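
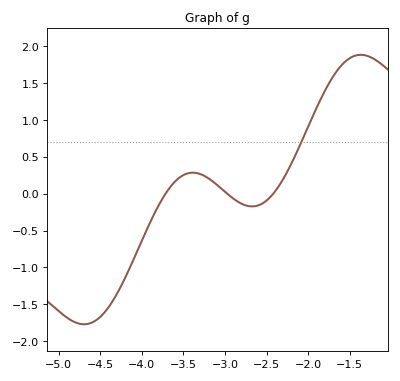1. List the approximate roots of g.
-3.71, -2.97, -2.42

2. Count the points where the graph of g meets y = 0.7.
1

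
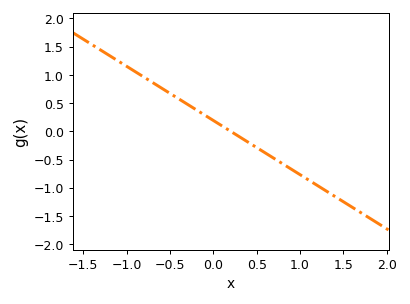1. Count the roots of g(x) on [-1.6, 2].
1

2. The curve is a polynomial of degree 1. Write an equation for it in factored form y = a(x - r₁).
y = -0.96(x - 0.2)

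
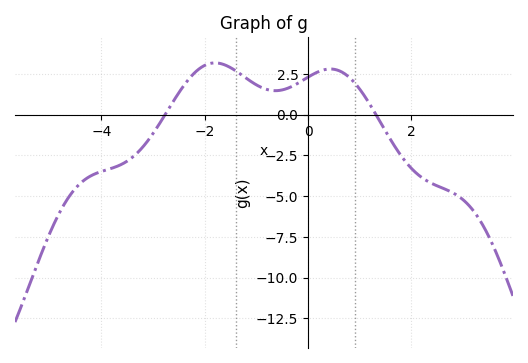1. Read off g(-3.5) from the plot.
-2.8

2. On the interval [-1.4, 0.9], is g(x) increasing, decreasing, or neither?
neither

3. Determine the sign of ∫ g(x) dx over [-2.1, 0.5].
positive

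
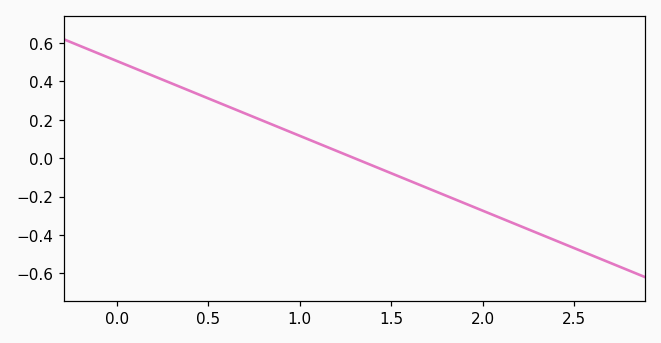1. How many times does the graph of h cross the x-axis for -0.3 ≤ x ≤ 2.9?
1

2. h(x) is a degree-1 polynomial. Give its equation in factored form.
y = -0.39(x - 1.3)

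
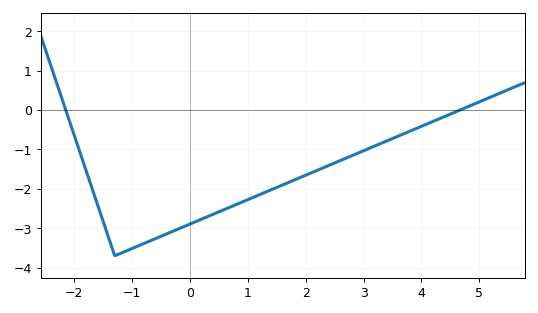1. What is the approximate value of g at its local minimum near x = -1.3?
-3.7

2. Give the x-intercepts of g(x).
-2.2, 4.6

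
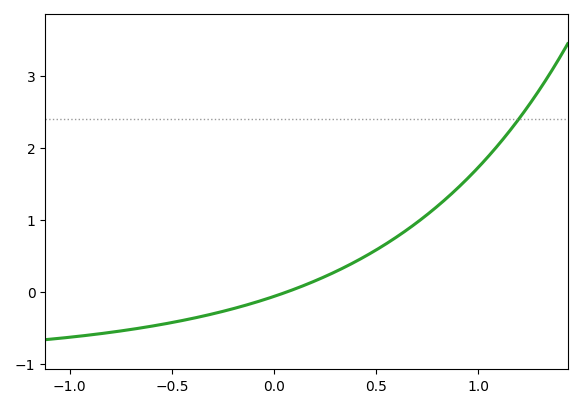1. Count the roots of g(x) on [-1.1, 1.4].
1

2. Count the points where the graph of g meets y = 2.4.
1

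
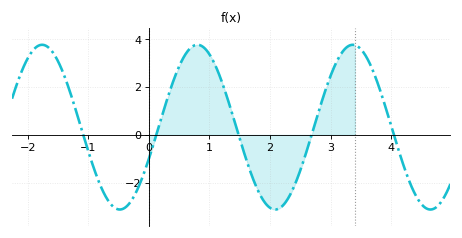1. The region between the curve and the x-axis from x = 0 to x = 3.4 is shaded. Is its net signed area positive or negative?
positive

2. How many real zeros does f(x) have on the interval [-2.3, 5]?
5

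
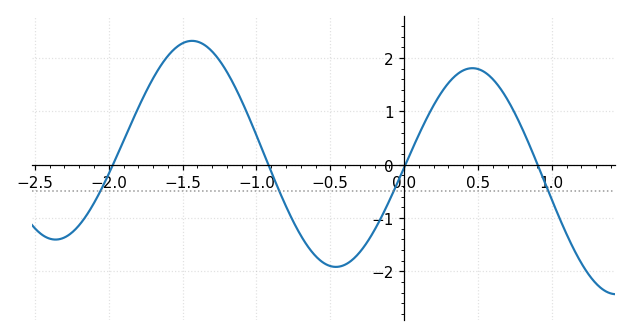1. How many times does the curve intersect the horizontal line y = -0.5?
4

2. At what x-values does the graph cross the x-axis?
-1.97, -0.92, 0.009, 0.904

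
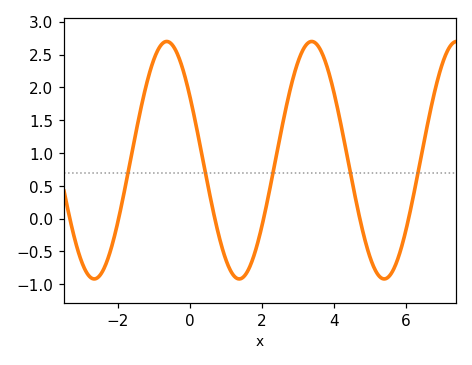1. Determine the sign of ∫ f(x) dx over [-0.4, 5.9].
positive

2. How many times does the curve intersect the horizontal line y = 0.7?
5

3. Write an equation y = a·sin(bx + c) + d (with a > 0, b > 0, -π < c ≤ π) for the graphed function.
y = 1.81sin(1.56x + 2.58) + 0.89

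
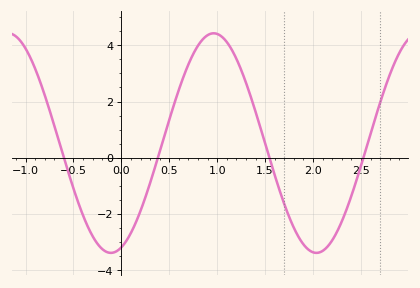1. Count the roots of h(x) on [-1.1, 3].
4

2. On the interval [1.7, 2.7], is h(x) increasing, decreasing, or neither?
neither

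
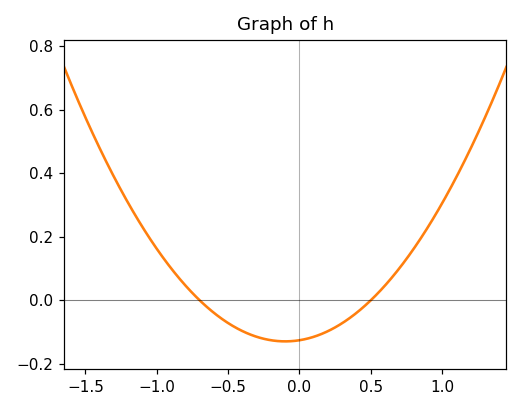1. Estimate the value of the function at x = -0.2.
-0.12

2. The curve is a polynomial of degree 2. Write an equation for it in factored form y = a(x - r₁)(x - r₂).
y = 0.36(x + 0.7)(x - 0.5)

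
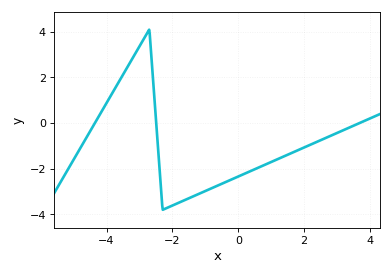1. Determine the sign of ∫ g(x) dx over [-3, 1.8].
negative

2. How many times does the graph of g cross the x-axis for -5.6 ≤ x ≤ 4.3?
3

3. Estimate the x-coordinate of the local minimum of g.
-2.3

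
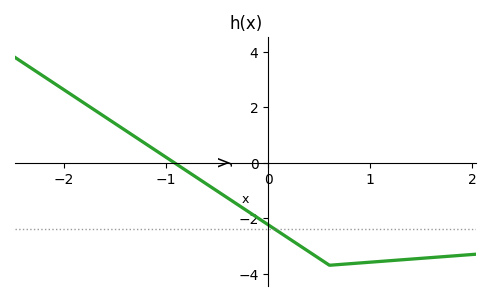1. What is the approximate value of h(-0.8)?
-0.3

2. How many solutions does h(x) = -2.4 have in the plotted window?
1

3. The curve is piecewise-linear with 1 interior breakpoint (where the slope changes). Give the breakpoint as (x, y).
(0.6, -3.7)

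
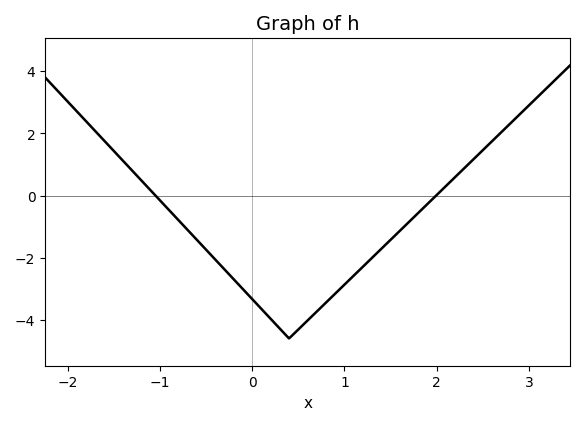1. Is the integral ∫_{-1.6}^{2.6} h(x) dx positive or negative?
negative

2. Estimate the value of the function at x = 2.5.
1.4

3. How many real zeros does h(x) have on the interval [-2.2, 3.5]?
2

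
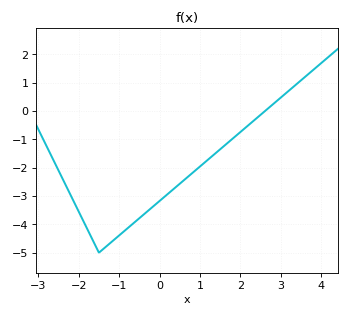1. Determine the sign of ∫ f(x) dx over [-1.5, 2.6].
negative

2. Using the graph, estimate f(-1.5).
-5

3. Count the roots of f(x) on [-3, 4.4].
1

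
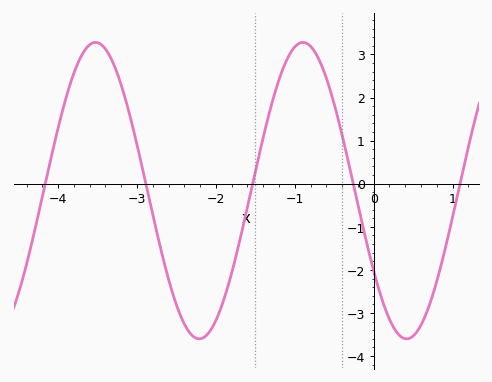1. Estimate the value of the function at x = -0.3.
0.341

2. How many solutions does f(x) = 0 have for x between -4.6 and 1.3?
5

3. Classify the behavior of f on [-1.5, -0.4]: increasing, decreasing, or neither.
neither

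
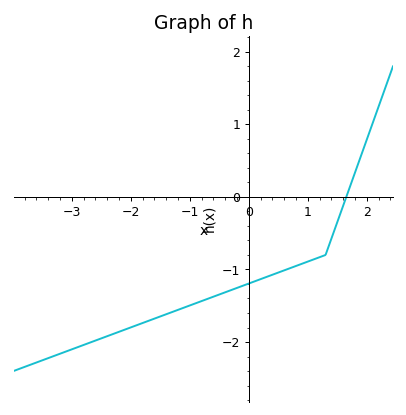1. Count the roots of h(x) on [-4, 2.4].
1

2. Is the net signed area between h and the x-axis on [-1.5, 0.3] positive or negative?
negative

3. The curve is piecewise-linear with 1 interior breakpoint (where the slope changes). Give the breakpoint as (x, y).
(1.3, -0.8)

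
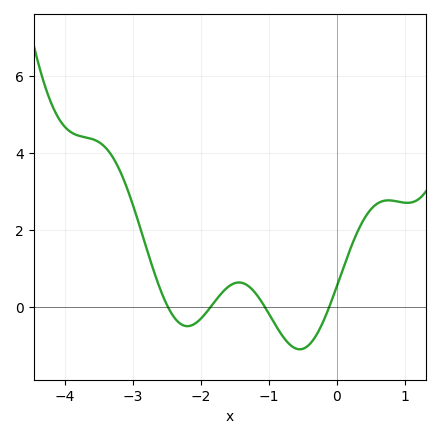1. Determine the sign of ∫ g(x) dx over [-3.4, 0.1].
positive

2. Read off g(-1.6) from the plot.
0.521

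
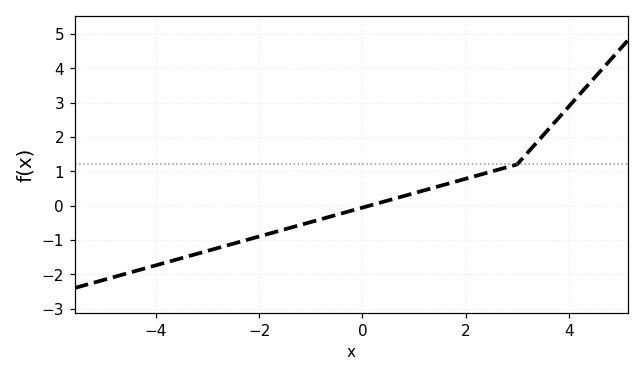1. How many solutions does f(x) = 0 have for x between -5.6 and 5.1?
1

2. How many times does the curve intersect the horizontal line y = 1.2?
1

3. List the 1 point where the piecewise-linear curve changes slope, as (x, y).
(3, 1.2)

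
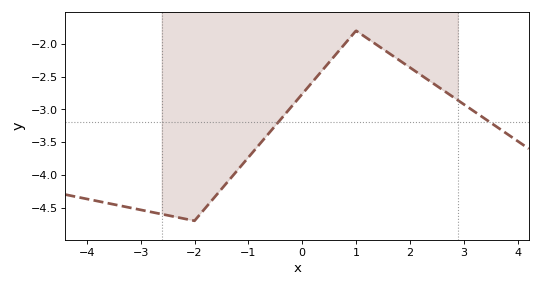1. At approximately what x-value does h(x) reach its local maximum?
1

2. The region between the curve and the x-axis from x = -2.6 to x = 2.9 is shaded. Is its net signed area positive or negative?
negative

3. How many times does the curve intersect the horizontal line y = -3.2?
2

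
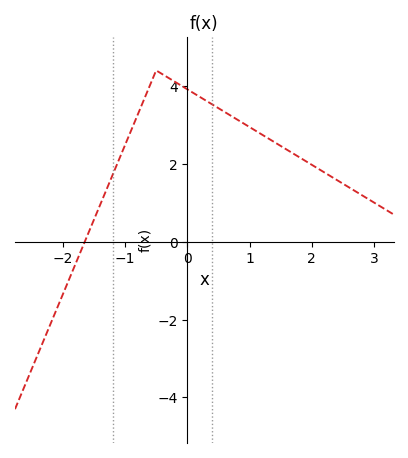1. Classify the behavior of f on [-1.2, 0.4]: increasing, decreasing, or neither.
neither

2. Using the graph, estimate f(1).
2.95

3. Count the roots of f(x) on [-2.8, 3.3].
1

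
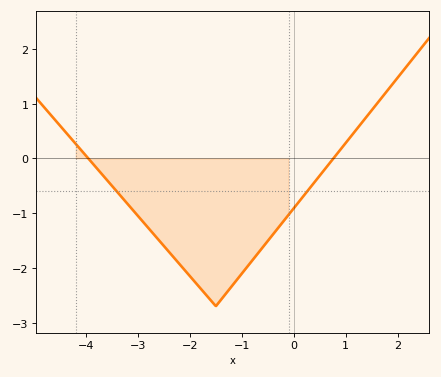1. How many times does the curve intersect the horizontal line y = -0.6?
2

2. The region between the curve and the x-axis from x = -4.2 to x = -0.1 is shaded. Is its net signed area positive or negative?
negative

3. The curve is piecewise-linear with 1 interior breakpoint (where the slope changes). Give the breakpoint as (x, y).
(-1.5, -2.7)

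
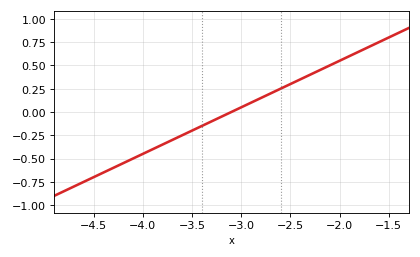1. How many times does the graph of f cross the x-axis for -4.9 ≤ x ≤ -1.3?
1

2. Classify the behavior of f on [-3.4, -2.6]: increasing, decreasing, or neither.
increasing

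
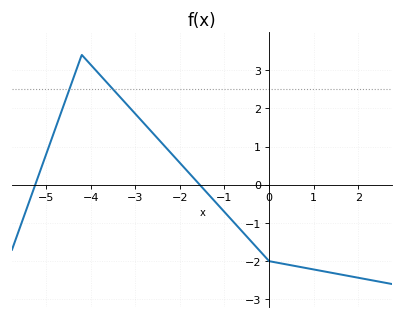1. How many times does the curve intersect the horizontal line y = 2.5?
2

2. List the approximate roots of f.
-5.2, -1.6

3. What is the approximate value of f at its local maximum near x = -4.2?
3.4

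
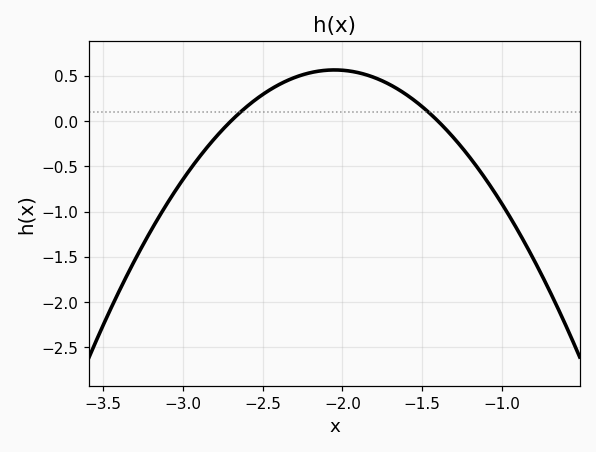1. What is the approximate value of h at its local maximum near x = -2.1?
0.566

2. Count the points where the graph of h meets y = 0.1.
2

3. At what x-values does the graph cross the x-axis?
-2.7, -1.4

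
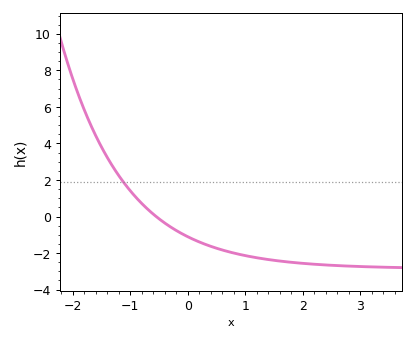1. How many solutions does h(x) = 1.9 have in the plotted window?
1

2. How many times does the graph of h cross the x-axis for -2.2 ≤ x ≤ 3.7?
1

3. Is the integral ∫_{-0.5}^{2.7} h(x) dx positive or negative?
negative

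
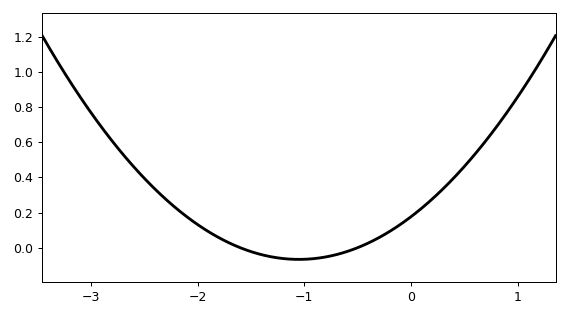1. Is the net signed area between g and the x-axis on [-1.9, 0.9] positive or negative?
positive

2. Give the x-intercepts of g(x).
-1.6, -0.5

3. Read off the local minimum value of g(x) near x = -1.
-0.067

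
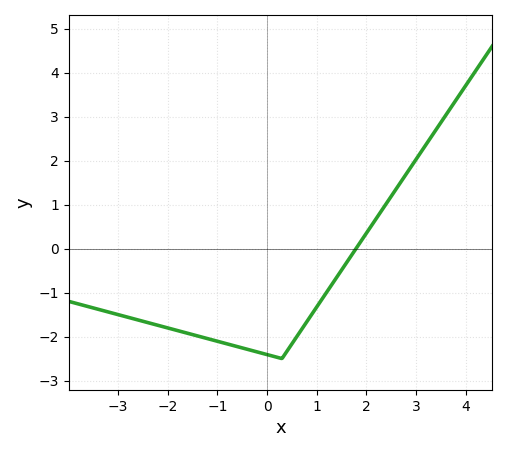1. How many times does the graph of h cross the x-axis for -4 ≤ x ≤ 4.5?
1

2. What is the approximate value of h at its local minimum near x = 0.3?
-2.5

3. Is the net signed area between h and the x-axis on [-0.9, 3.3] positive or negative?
negative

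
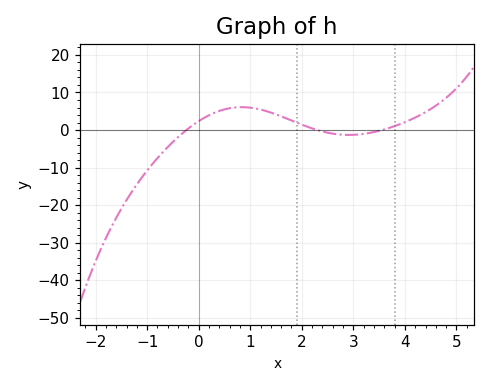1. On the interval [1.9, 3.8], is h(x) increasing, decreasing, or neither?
neither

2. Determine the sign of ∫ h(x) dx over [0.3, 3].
positive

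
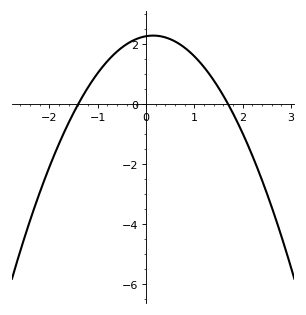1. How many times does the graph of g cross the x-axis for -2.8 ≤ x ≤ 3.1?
2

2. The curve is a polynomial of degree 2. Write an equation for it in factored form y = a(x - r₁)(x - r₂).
y = -0.95(x + 1.4)(x - 1.7)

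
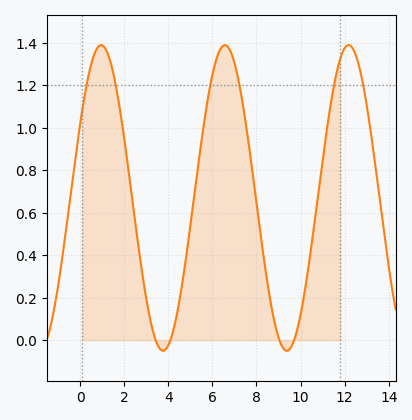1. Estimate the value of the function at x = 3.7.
-0.048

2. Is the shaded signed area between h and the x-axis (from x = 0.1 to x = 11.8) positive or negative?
positive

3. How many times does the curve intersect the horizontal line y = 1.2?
6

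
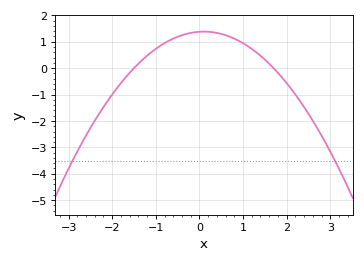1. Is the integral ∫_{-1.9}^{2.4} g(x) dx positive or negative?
positive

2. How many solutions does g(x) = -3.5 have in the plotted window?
2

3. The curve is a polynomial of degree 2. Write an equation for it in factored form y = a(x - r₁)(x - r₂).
y = -0.54(x + 1.5)(x - 1.7)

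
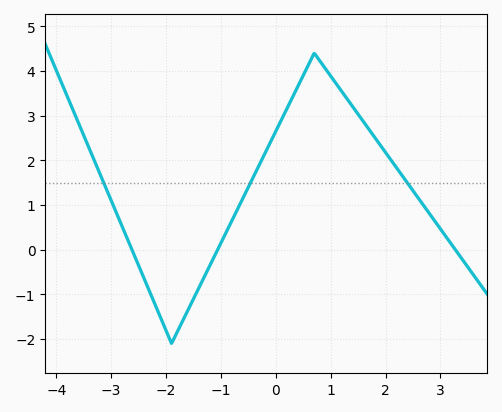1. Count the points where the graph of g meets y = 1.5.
3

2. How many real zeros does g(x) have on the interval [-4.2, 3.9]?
3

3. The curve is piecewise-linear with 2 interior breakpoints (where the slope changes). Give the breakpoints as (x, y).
(-1.9, -2.1); (0.7, 4.4)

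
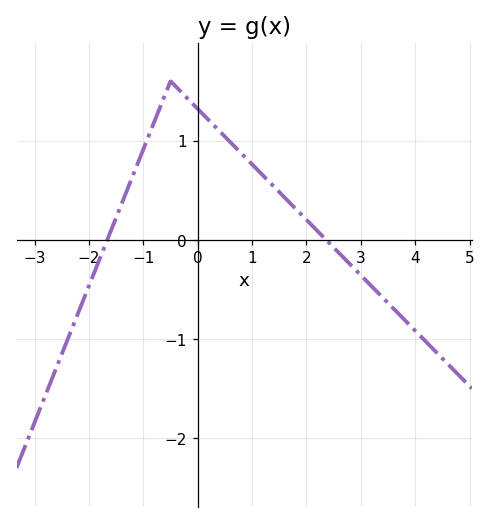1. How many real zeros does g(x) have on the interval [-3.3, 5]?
2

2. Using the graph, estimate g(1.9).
0.3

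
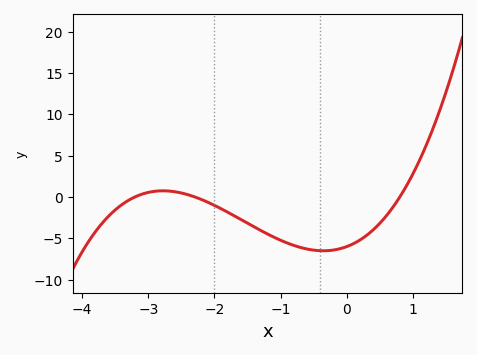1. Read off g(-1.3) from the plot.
-4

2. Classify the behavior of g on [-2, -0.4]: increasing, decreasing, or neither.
decreasing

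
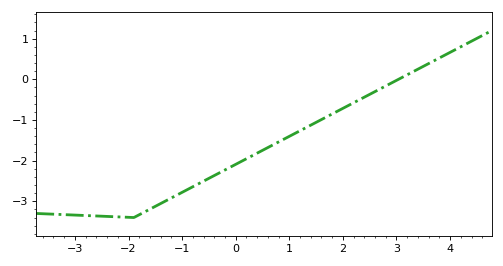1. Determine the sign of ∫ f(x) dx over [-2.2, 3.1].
negative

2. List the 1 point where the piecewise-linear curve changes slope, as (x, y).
(-1.9, -3.4)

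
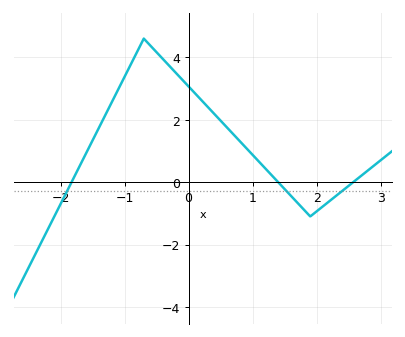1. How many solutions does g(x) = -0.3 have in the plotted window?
3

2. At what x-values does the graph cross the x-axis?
-1.8, 1.4, 2.6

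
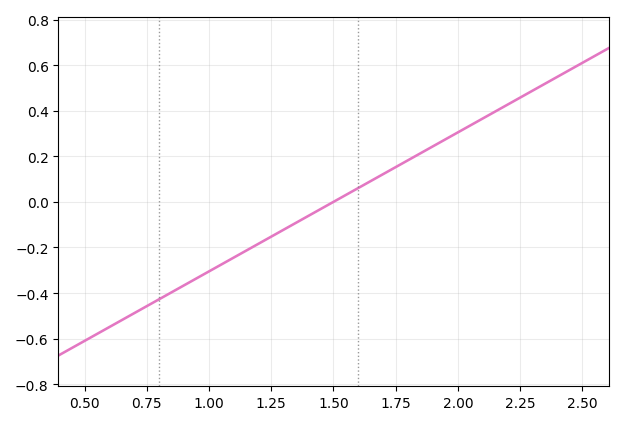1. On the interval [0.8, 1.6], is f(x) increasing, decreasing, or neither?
increasing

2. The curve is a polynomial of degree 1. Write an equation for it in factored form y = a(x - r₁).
y = 0.61(x - 1.5)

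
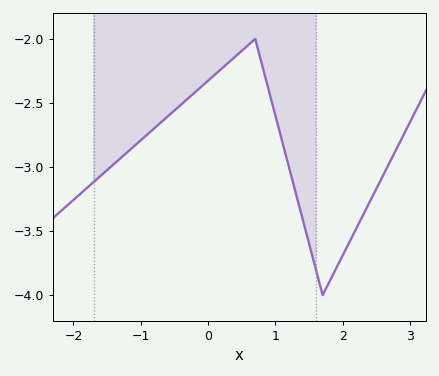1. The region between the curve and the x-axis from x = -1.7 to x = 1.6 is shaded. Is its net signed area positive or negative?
negative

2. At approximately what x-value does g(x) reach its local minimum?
1.7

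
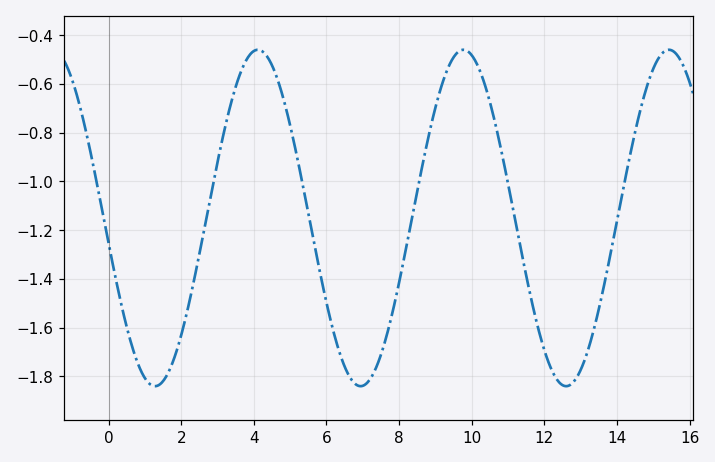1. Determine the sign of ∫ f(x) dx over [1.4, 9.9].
negative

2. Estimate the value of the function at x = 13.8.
-1.31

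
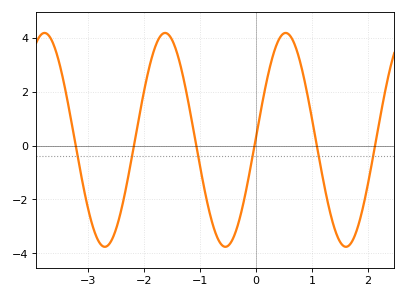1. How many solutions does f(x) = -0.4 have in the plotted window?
6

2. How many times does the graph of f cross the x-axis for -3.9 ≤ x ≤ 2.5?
6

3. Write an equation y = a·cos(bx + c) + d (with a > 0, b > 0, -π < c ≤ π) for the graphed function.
y = 3.97cos(2.92x - 1.54) + 0.21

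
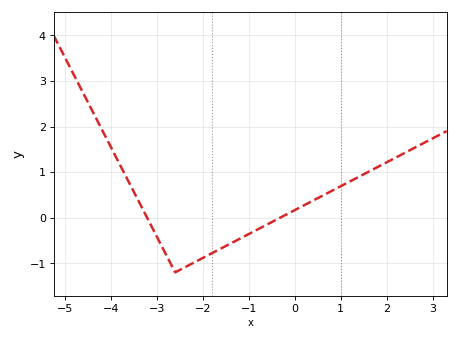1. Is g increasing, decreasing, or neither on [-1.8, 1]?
increasing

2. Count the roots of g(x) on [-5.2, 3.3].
2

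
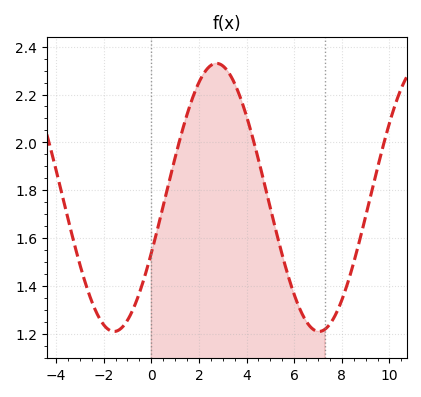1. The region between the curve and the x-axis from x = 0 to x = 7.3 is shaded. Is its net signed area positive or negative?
positive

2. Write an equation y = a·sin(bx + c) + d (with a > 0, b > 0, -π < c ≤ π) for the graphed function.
y = 0.56sin(0.73x - 0.43) + 1.77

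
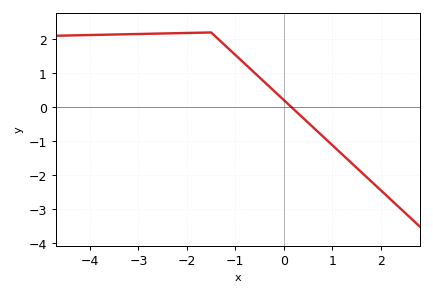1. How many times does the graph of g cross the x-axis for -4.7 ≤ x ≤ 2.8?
1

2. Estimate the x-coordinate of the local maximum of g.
-1.6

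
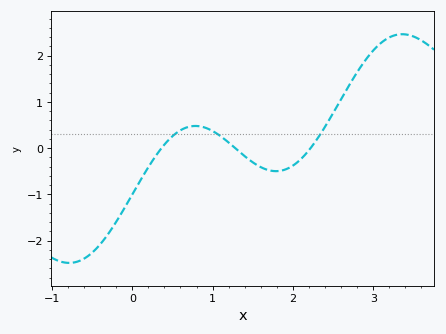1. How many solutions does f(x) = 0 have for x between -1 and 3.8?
3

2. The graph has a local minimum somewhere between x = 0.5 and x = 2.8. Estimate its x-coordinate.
1.8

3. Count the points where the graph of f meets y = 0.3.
3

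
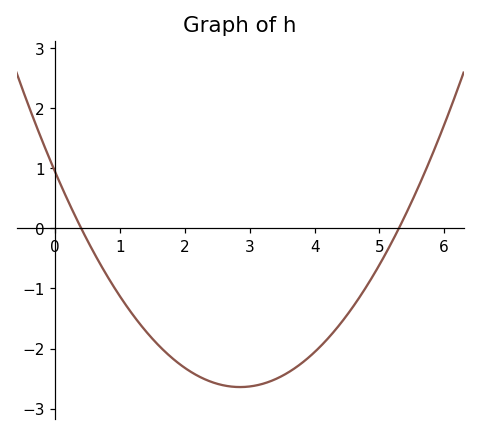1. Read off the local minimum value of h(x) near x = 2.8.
-2.64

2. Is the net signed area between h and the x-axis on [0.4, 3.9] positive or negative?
negative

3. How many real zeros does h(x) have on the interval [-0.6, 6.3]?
2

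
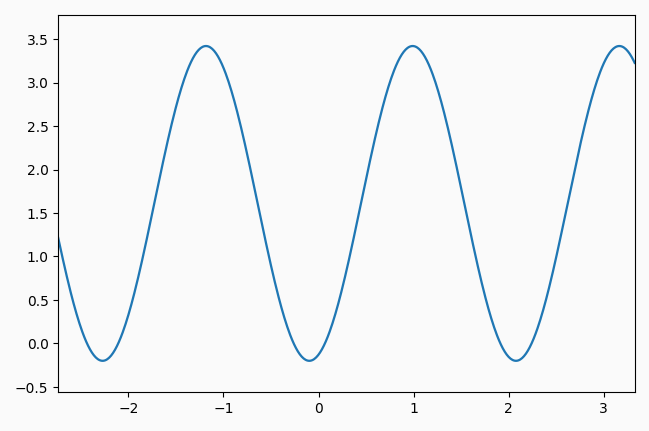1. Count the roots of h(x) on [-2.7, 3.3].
6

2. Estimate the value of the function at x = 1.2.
3.1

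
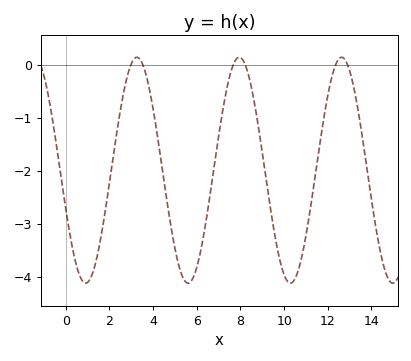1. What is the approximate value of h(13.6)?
-1.4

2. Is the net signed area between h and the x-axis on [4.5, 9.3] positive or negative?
negative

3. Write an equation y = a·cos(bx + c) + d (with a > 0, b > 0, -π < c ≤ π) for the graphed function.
y = 2.13cos(1.3x + 1.9) - 1.99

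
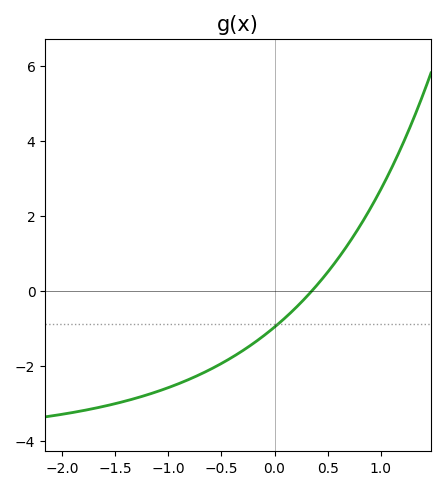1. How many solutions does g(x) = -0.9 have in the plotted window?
1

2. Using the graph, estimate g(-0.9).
-2.48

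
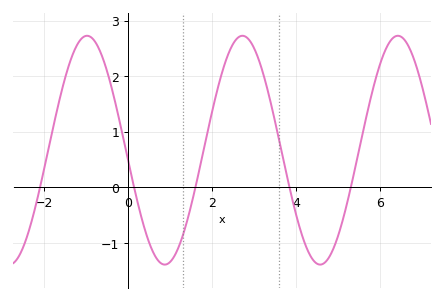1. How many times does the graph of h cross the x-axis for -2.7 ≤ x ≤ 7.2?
5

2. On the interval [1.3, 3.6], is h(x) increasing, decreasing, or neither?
neither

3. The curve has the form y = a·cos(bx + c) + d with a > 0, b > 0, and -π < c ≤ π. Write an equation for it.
y = 2.06cos(1.7x + 1.65) + 0.67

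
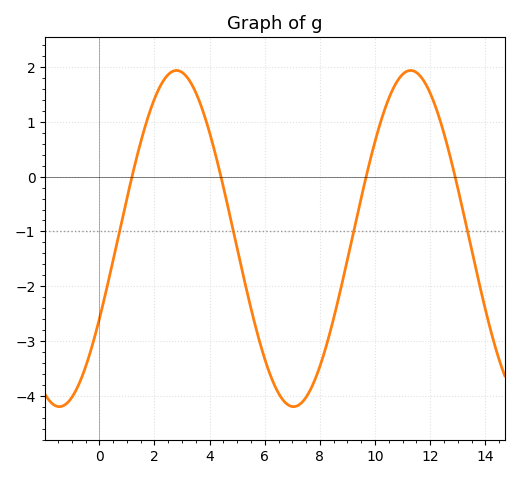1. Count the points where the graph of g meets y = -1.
4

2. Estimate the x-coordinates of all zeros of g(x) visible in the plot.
1.19, 4.41, 9.68, 12.9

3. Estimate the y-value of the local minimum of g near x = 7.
-4.2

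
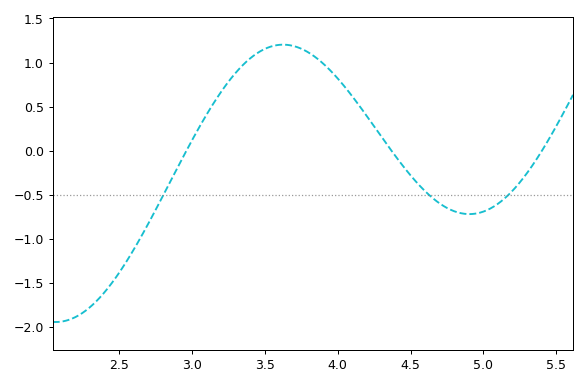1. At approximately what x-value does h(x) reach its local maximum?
3.63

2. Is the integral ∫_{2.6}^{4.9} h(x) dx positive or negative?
positive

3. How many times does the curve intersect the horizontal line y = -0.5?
3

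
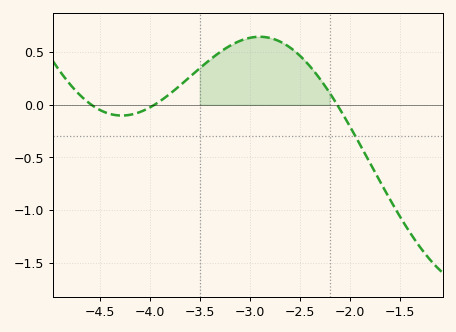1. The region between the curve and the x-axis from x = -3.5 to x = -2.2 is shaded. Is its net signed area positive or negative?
positive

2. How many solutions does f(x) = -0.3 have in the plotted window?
1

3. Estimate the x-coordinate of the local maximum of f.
-2.9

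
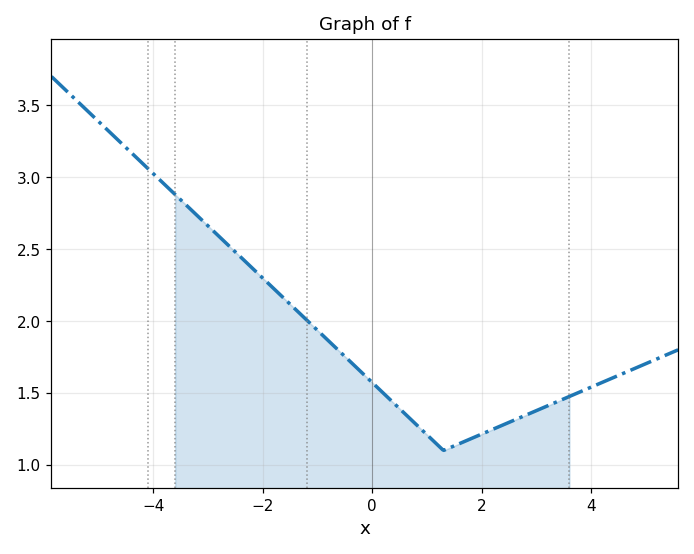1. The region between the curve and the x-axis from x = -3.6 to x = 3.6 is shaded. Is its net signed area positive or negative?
positive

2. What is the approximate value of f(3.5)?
1.45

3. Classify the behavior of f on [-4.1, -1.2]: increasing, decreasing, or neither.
decreasing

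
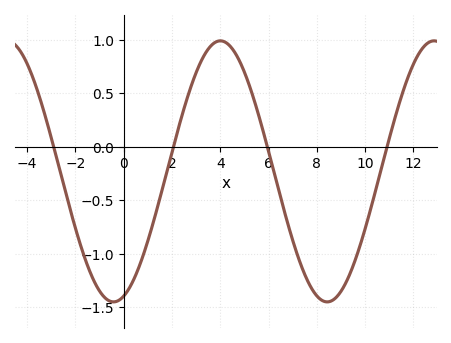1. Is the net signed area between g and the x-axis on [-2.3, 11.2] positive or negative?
negative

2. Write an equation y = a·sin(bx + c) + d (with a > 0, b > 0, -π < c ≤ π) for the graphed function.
y = 1.22sin(0.71x - 1.27) - 0.23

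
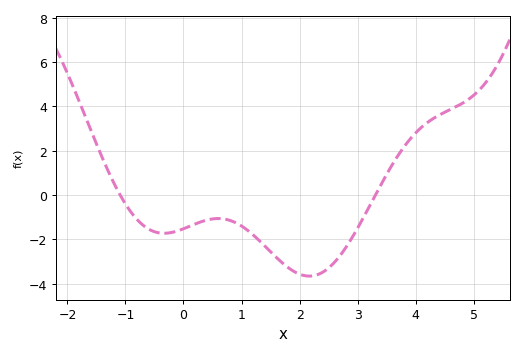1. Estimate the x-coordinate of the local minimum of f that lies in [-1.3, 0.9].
-0.337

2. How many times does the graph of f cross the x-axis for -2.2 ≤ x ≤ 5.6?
2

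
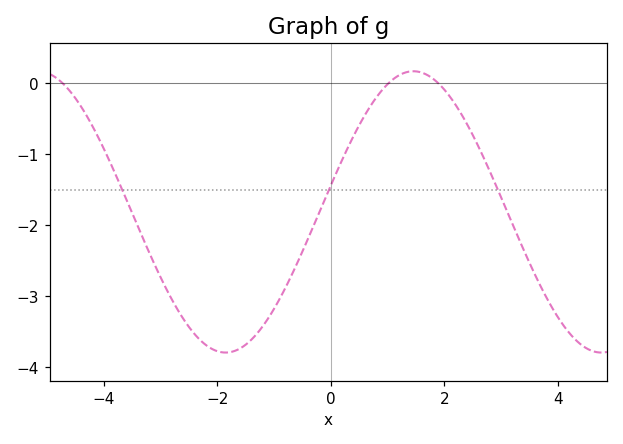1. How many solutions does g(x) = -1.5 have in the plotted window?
3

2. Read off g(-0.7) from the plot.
-2.7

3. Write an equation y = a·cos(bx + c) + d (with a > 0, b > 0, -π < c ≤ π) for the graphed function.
y = 1.98cos(0.95x - 1.4) - 1.81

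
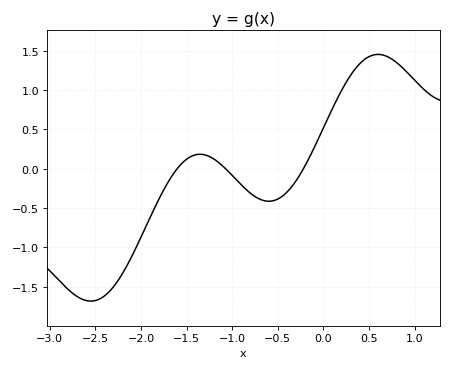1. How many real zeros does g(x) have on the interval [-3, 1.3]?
3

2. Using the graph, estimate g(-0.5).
-0.385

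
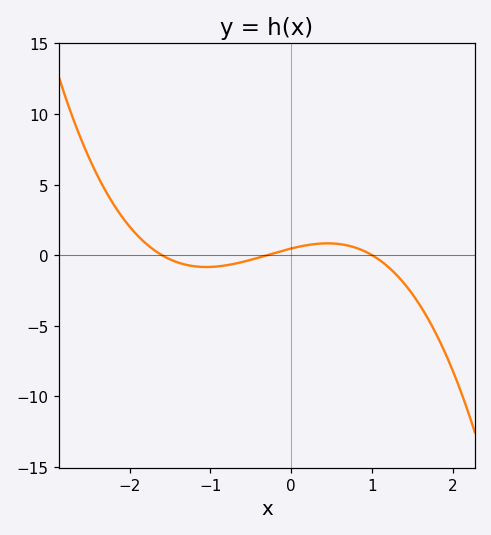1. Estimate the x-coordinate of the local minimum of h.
-1.05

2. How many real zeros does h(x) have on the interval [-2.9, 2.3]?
3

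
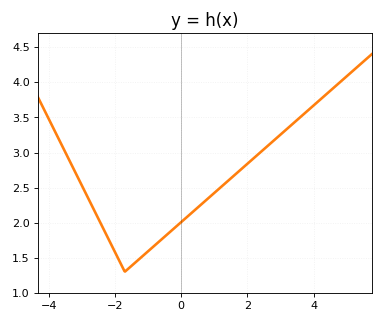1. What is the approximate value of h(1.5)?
2.65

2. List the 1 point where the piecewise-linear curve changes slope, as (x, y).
(-1.7, 1.3)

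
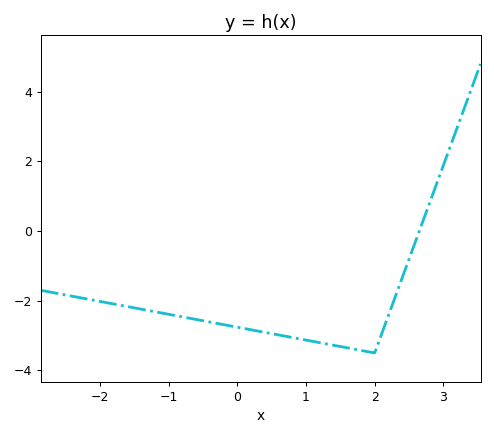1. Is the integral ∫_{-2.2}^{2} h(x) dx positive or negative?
negative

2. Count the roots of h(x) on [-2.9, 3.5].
1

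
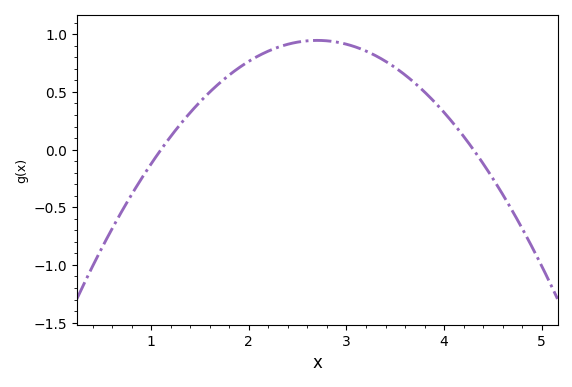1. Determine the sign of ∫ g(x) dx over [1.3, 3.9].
positive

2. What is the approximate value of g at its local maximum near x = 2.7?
0.95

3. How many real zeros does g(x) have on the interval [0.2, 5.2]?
2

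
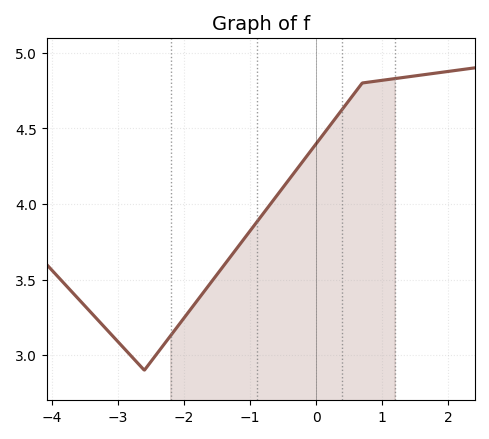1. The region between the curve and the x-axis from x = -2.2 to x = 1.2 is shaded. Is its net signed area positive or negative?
positive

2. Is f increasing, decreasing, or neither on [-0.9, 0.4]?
increasing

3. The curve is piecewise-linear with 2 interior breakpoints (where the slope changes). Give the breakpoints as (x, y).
(-2.6, 2.9); (0.7, 4.8)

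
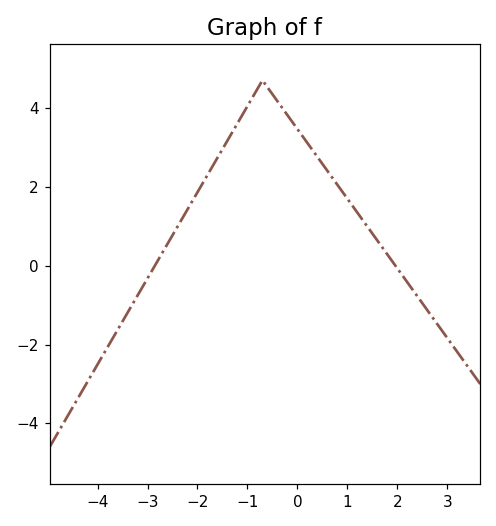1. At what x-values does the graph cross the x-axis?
-2.8, 2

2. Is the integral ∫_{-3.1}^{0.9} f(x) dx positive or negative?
positive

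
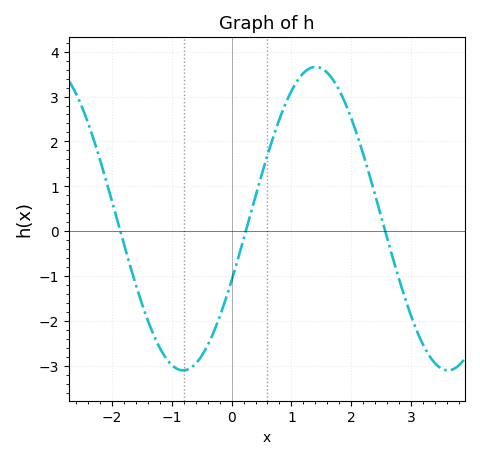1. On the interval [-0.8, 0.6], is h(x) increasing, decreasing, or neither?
increasing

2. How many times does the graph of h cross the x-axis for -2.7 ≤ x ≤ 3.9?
3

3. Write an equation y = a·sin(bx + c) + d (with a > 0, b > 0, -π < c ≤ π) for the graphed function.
y = 3.38sin(1.42x - 0.42) + 0.28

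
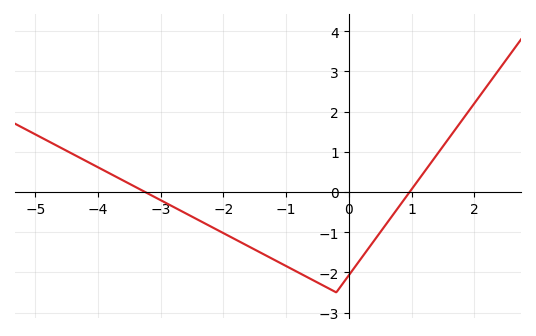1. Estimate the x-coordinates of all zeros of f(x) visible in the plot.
-3.25, 0.97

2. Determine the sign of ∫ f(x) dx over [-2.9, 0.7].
negative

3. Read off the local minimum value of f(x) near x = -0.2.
-2.5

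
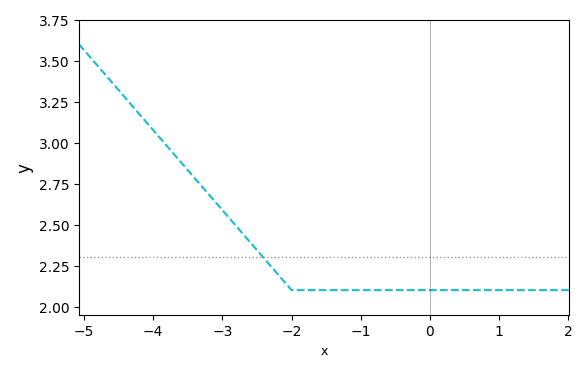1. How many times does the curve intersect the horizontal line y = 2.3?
1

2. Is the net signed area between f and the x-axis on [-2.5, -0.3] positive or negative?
positive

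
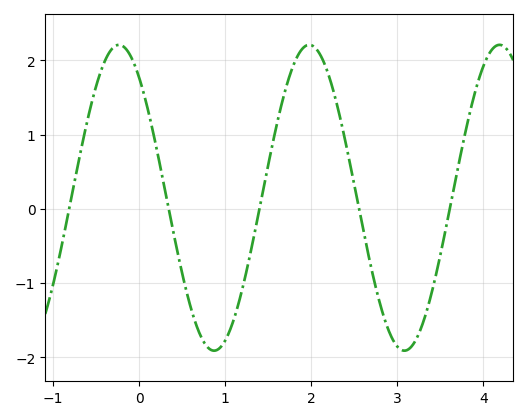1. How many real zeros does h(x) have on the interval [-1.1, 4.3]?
5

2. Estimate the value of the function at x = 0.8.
-1.9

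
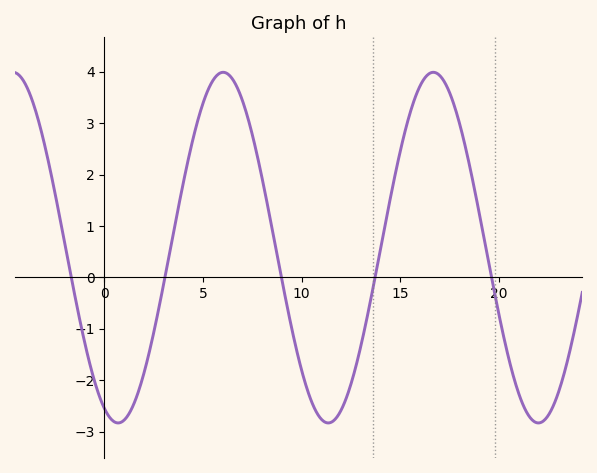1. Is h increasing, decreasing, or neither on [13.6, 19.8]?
neither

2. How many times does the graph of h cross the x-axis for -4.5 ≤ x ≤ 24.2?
5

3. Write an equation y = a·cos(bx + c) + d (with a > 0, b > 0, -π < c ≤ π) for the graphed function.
y = 3.41cos(0.59x + 2.73) + 0.58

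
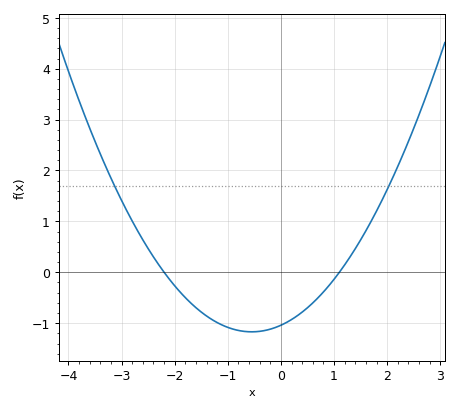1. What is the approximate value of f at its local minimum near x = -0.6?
-1.2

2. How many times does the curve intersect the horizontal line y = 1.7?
2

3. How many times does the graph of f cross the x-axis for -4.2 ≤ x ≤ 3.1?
2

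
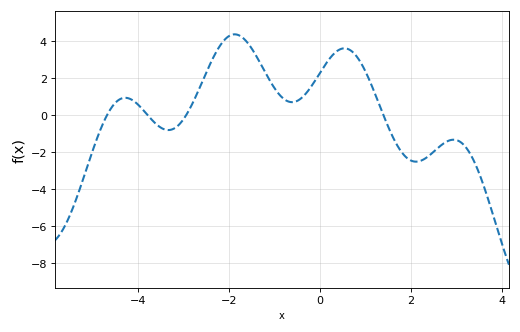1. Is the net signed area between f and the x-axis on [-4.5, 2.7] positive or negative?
positive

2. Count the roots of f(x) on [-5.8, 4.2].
4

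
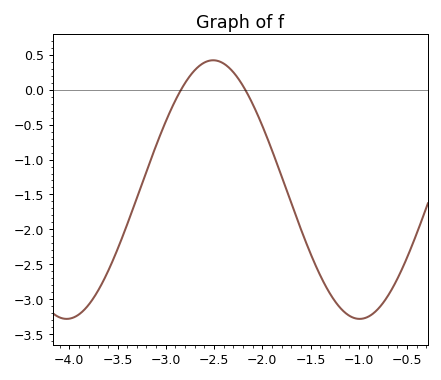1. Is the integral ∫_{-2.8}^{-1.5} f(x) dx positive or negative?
negative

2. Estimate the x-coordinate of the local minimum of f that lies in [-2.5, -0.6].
-0.992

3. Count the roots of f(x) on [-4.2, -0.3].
2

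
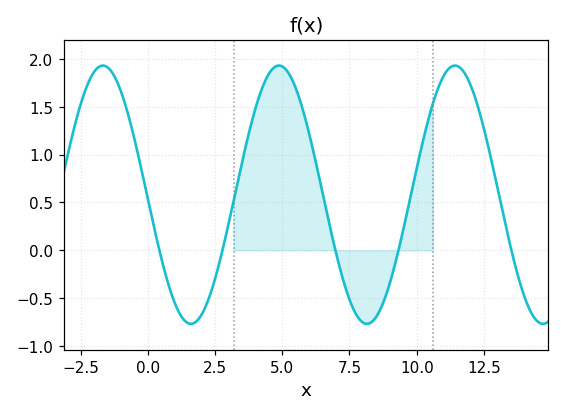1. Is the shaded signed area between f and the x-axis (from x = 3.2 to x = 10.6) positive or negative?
positive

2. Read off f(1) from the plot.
-0.549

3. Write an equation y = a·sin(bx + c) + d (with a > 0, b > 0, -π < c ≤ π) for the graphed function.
y = 1.35sin(0.96x - 3.11) + 0.58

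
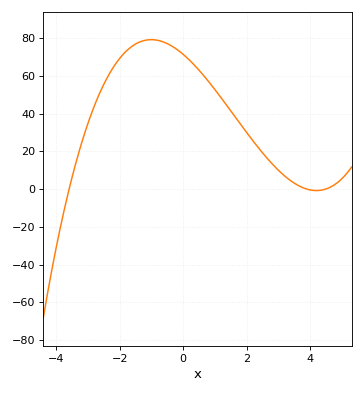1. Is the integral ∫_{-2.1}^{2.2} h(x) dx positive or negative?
positive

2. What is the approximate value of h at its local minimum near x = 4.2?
0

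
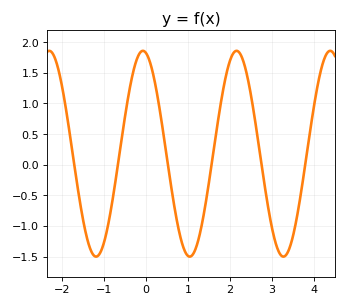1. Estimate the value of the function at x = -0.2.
1.75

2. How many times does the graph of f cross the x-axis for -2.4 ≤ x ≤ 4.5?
6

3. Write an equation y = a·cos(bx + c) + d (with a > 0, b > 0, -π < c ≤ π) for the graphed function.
y = 1.68cos(2.8x + 0.2) + 0.18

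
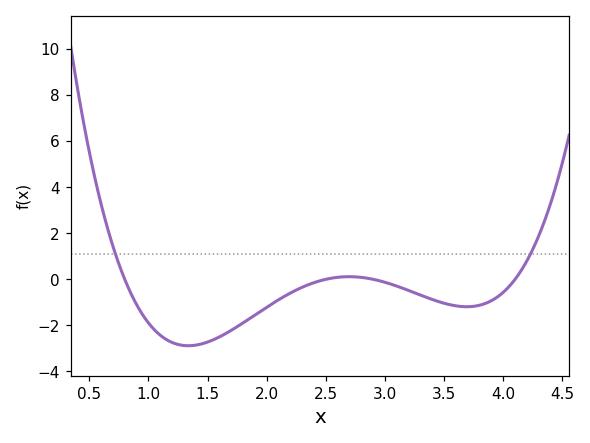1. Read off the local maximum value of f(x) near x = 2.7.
0.2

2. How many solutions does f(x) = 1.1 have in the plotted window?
2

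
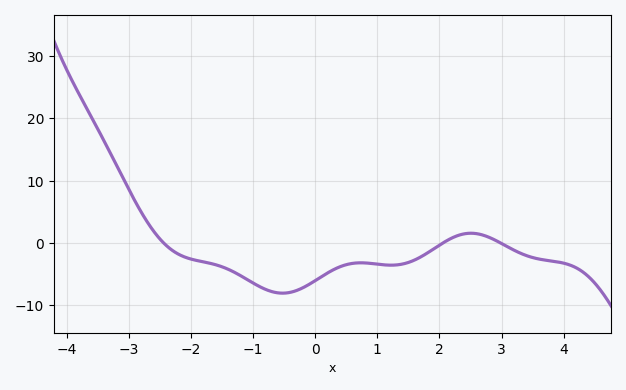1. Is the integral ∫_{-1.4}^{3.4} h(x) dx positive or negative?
negative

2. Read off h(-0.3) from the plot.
-8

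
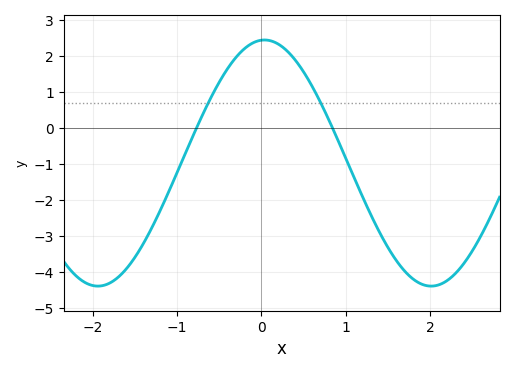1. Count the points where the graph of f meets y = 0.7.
2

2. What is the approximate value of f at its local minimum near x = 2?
-4.4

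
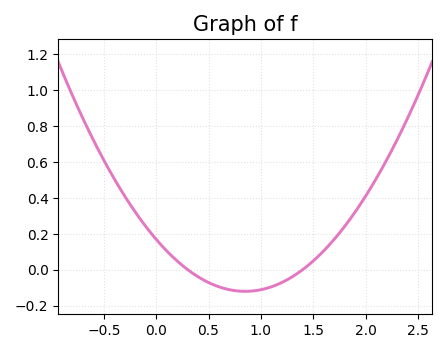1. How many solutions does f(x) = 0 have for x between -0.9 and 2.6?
2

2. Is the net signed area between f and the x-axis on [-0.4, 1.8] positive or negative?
positive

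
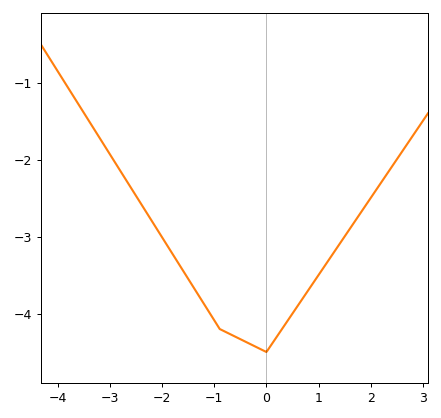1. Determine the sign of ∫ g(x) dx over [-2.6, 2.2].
negative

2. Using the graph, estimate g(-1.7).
-3.34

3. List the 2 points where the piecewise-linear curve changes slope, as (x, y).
(-0.9, -4.2); (0, -4.5)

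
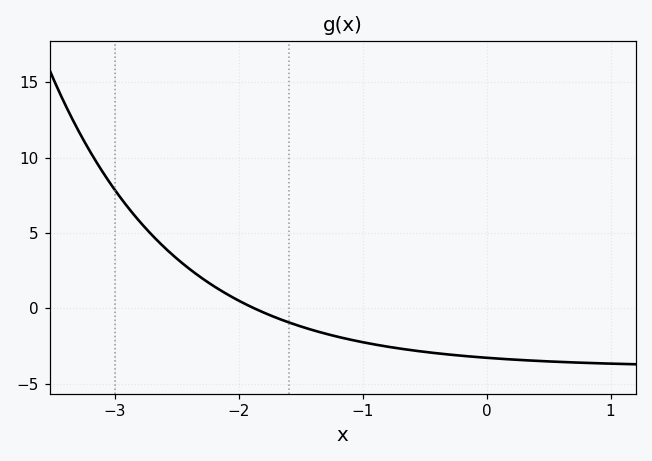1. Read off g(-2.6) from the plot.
4.03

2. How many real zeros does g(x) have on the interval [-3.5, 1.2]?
1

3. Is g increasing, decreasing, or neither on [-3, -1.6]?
decreasing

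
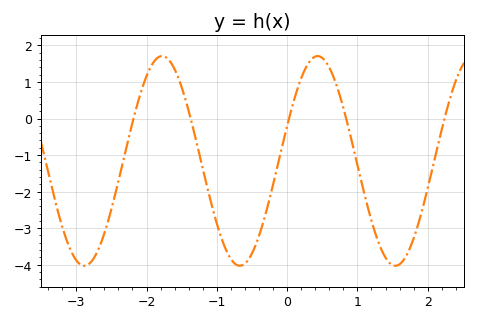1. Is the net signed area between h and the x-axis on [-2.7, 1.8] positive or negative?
negative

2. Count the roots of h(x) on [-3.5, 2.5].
5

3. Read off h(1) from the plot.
-1.3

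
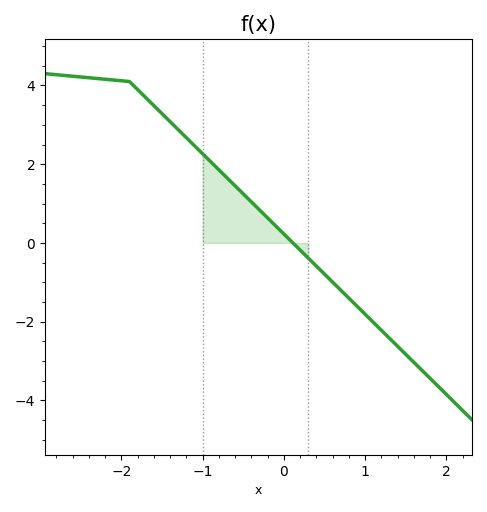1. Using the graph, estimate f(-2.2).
4.2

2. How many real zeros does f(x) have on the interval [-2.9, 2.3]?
1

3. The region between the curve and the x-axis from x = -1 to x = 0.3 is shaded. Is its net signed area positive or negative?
positive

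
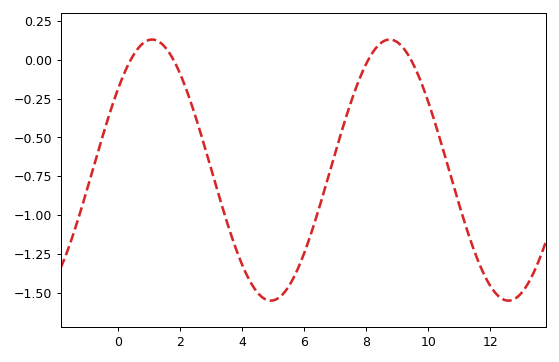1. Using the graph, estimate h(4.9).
-1.54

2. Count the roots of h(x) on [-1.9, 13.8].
4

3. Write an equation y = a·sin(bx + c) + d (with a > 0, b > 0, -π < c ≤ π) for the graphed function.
y = 0.84sin(0.82x + 0.68) - 0.71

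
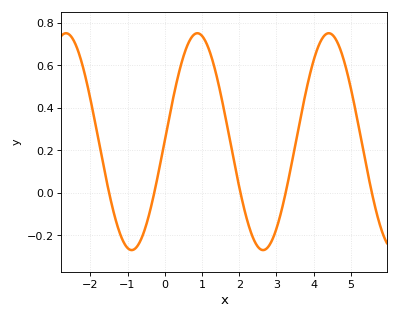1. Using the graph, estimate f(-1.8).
0.266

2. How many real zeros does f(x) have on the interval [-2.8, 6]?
5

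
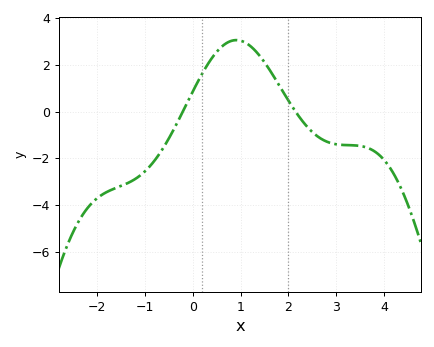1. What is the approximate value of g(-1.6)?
-3.2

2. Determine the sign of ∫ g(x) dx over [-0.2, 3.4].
positive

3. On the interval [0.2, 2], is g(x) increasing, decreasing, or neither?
neither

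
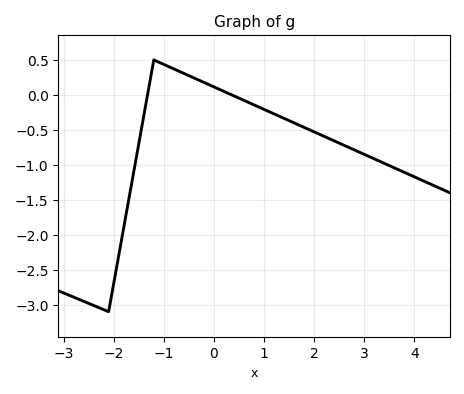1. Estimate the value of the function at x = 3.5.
-1.01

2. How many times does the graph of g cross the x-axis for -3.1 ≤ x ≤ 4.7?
2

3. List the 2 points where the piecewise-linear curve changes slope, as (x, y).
(-2.1, -3.1); (-1.2, 0.5)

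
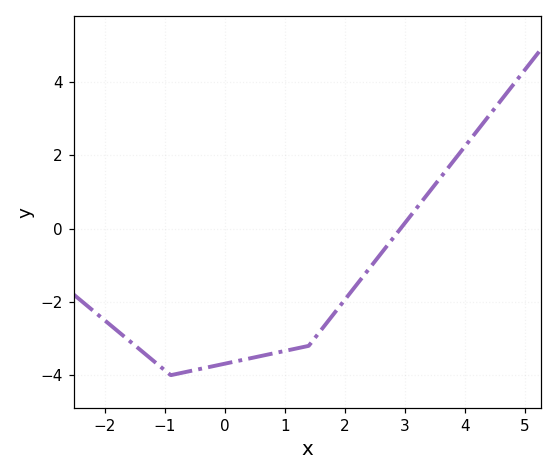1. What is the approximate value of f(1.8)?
-2.36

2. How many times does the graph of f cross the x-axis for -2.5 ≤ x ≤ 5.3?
1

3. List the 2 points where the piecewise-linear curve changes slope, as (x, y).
(-0.9, -4); (1.4, -3.2)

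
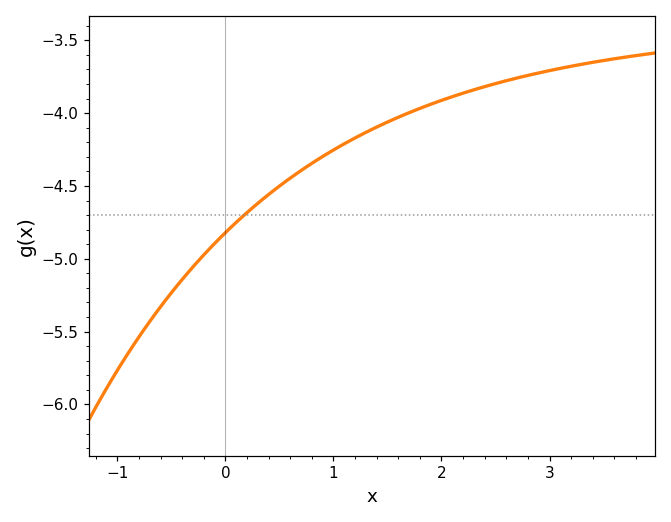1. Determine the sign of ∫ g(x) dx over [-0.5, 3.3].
negative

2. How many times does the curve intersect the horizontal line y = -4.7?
1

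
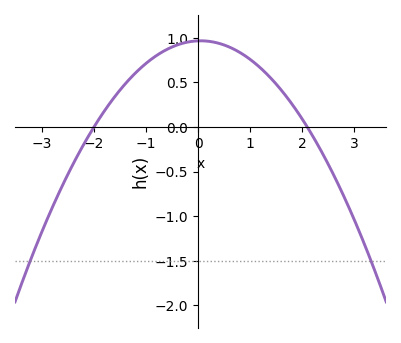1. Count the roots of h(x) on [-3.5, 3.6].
2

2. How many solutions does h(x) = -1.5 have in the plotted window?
2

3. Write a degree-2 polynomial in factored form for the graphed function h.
y = -0.23(x + 2)(x - 2.1)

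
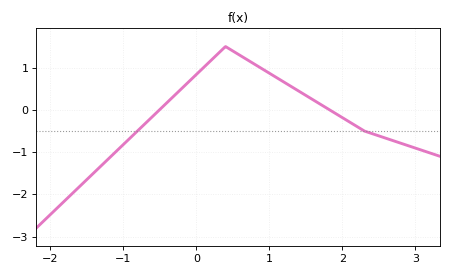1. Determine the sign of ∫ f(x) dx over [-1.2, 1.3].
positive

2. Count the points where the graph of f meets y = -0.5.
2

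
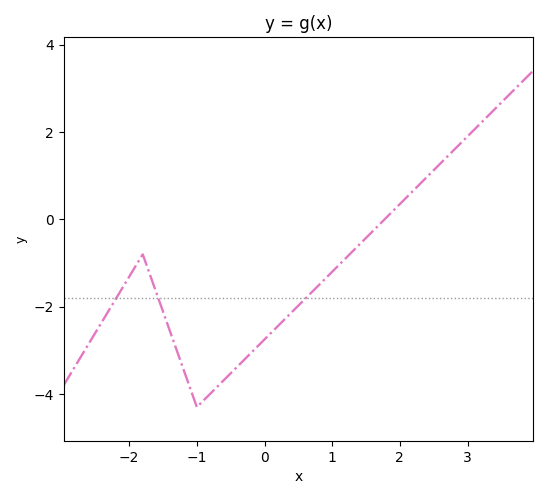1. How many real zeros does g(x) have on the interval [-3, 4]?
1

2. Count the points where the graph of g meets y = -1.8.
3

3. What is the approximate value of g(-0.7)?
-3.8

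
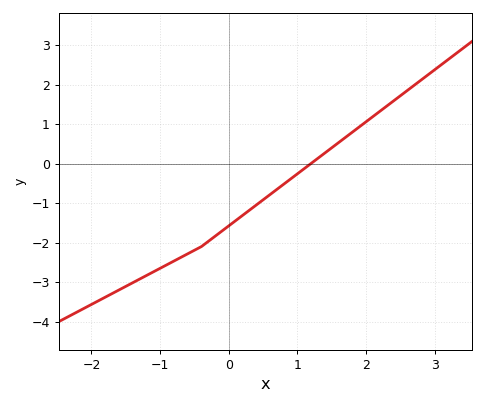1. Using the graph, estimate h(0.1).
-1.4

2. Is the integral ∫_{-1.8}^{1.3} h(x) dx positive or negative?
negative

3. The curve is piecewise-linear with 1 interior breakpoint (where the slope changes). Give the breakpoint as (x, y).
(-0.4, -2.1)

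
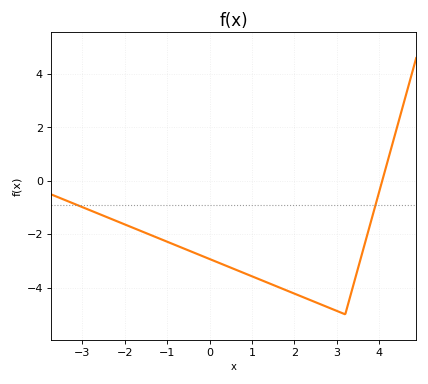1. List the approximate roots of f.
4.07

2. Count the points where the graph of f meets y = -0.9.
2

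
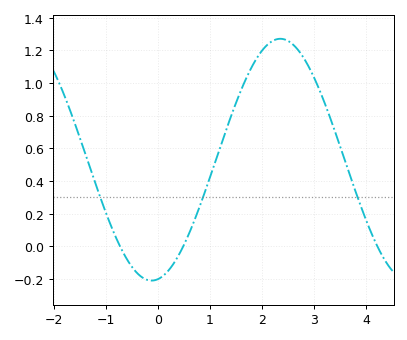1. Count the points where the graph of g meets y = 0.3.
3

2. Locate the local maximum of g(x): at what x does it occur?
2.35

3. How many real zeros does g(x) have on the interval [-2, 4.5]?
3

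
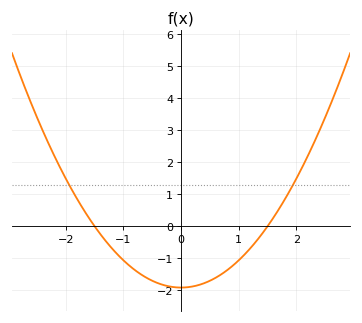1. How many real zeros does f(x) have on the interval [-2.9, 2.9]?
2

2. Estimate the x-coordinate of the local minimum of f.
0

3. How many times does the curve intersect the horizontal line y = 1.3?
2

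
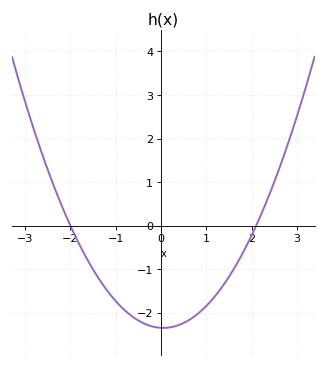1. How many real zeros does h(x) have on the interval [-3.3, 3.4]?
2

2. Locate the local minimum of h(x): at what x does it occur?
0.05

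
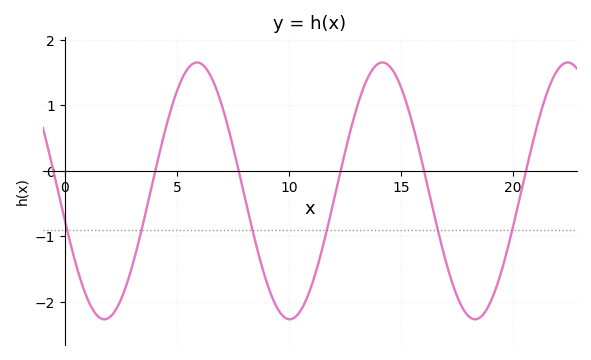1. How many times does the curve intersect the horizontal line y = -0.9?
6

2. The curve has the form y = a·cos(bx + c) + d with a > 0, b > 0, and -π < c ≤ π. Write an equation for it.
y = 1.96cos(0.76x + 1.8) - 0.31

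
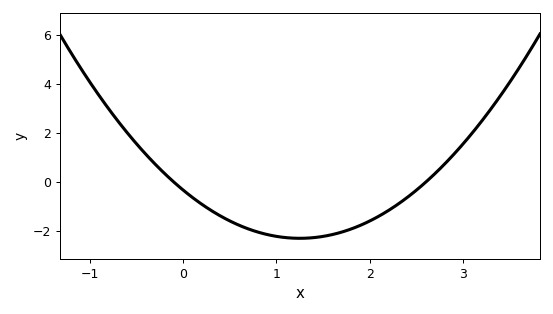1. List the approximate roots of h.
-0.1, 2.6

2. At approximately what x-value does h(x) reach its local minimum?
1.2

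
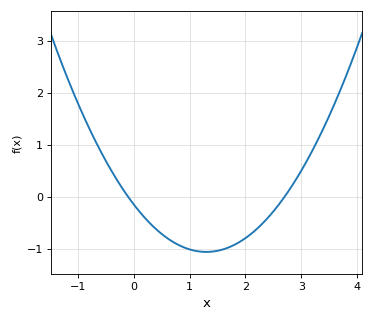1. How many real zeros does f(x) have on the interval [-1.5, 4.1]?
2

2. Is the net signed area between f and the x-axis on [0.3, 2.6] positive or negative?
negative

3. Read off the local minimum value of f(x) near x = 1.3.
-1.1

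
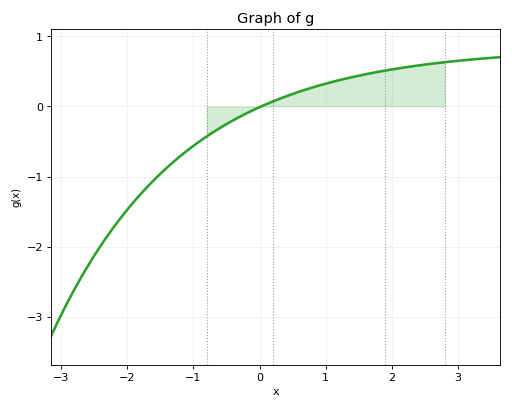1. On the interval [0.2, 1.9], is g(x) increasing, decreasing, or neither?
increasing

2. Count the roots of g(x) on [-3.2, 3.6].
1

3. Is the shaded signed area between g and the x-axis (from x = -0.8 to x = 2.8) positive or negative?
positive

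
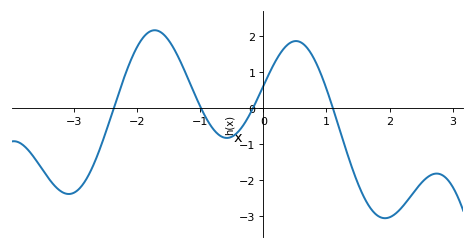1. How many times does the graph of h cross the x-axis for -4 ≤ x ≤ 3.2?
4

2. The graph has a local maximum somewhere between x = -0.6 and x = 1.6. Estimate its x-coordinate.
0.515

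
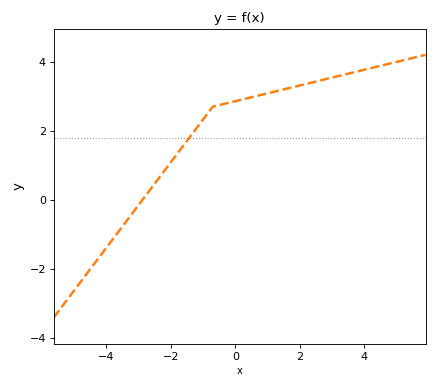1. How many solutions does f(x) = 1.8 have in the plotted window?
1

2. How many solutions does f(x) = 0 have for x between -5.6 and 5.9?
1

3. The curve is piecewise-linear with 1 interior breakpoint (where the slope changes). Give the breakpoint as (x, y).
(-0.7, 2.7)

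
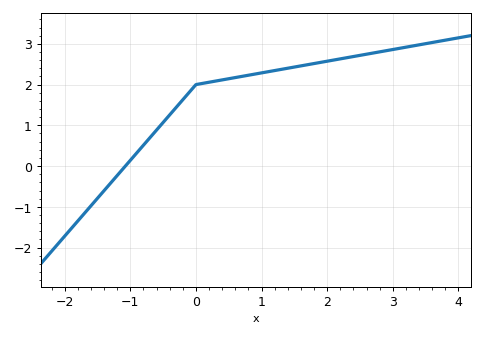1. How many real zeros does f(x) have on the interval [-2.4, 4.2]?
1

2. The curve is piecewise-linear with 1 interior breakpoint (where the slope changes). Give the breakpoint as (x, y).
(0, 2)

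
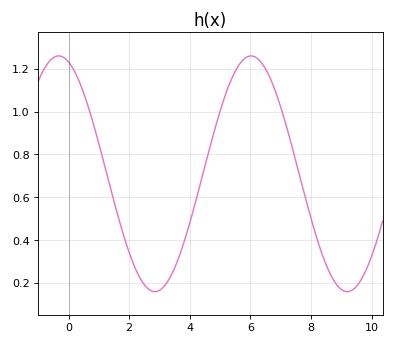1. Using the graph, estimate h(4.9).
0.96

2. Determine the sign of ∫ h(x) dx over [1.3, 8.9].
positive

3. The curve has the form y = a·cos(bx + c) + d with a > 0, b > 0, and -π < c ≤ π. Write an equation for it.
y = 0.55cos(0.99x + 0.32) + 0.71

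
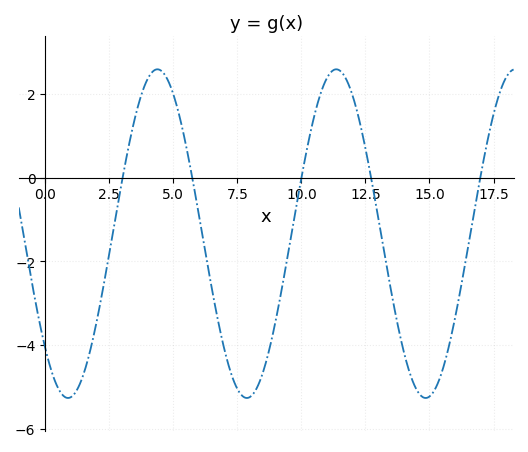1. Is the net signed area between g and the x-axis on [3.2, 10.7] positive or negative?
negative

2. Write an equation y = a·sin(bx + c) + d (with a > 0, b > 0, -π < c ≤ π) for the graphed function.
y = 3.93sin(0.9x - 2.37) - 1.34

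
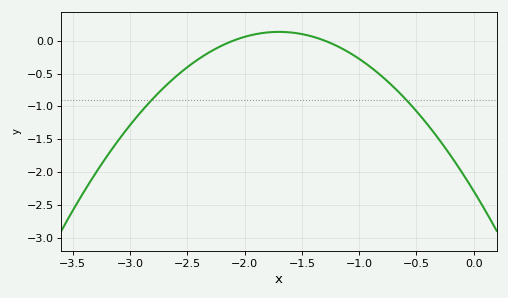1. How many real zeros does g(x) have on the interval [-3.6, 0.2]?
2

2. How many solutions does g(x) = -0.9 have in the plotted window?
2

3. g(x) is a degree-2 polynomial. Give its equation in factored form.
y = -0.84(x + 2.1)(x + 1.3)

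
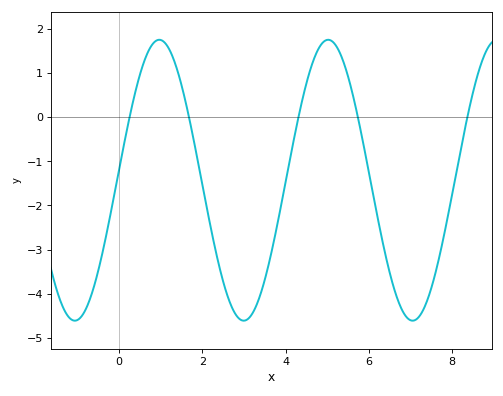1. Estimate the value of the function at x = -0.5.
-3.49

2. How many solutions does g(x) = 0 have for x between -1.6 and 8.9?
5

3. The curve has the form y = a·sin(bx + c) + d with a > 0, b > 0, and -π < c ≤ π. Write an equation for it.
y = 3.18sin(1.55x + 0.07) - 1.43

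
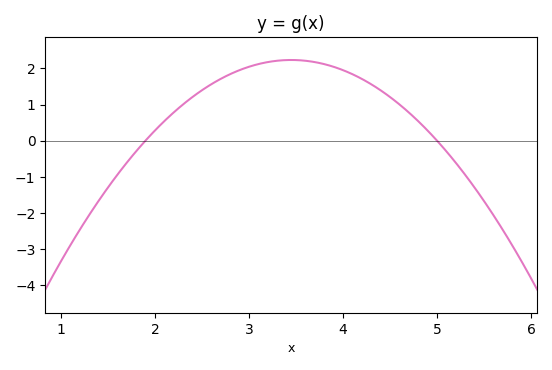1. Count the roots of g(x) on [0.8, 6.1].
2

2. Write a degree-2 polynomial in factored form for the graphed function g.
y = -0.93(x - 1.9)(x - 5)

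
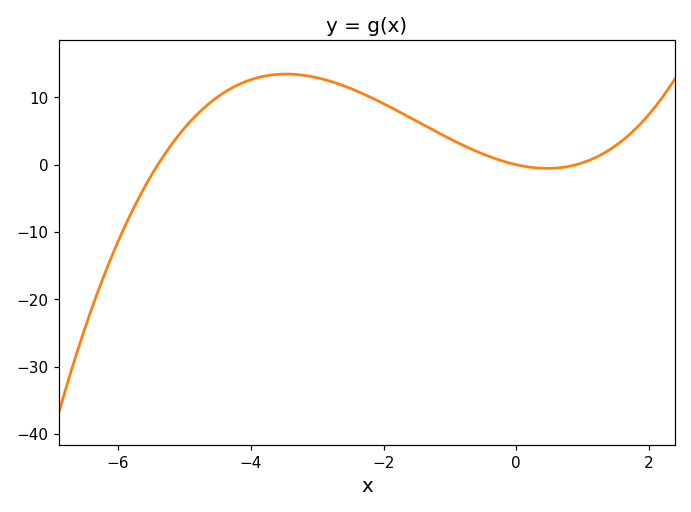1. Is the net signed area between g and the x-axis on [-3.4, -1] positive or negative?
positive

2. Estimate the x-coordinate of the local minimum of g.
0.4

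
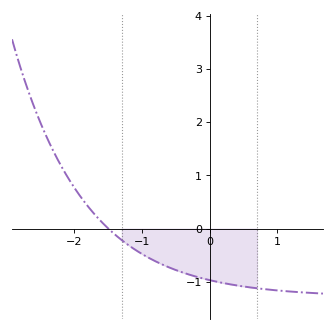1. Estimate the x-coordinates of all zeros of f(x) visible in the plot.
-1.5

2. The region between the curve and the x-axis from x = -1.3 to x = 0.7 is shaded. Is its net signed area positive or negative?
negative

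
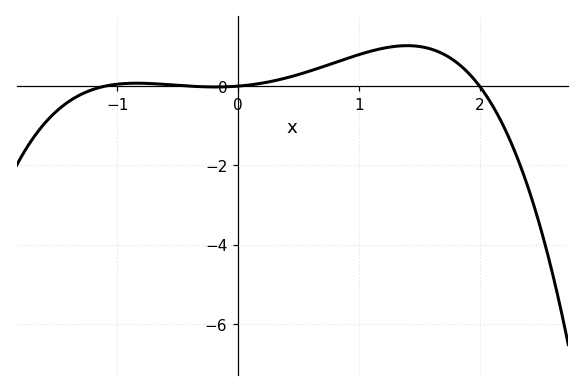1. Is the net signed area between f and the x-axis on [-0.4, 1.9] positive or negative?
positive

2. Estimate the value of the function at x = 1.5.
1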